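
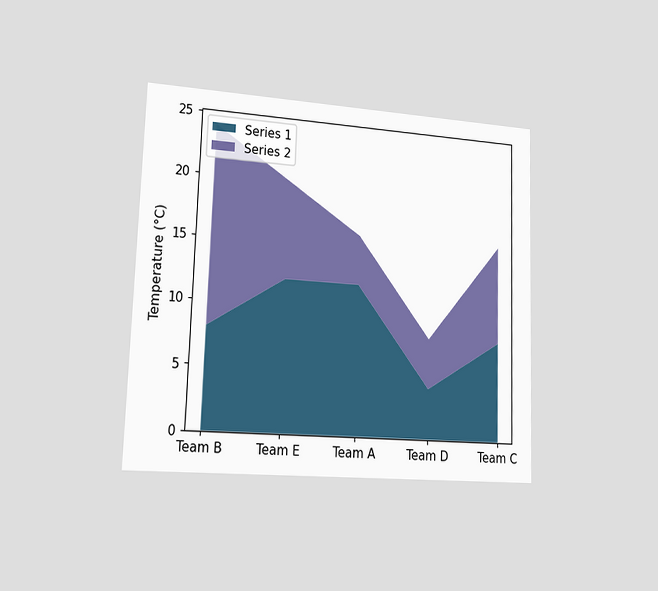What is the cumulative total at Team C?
The chart is viewed slightly from the left. The stacked total at Team C reaches 16°C.

16°C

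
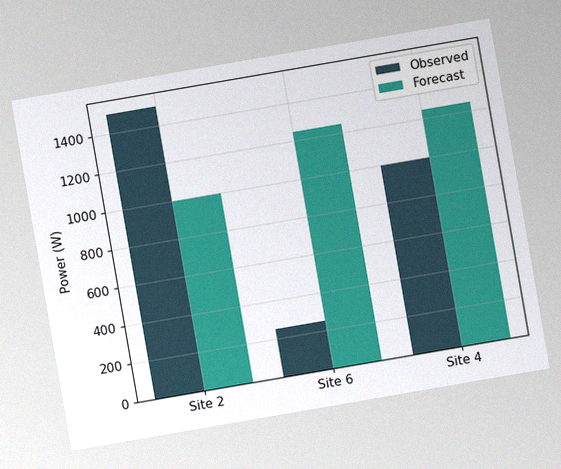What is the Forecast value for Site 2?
The chart is tilted about 10° counter-clockwise, with some photo noise. The Forecast bar at Site 2 reaches 1000W on the y-axis.

1000W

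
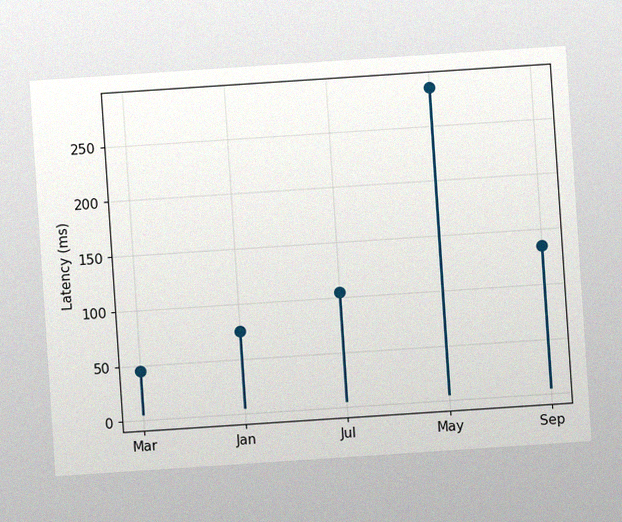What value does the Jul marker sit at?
The chart is tilted about 4° counter-clockwise, with some photo noise. The Jul marker sits at 105ms.

105ms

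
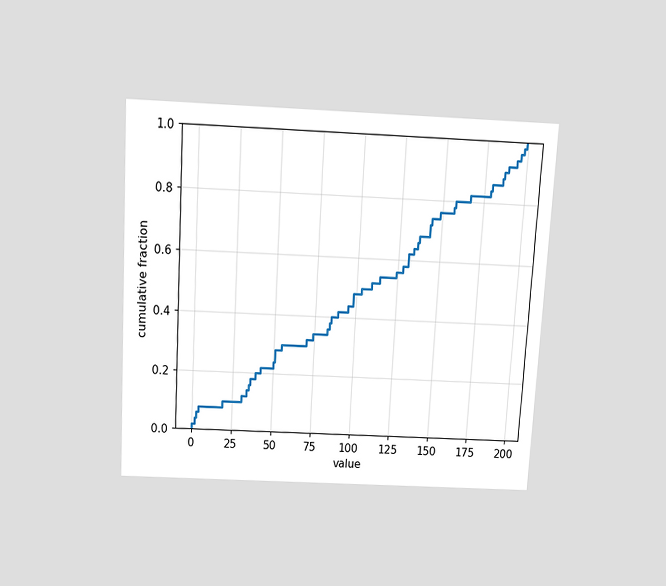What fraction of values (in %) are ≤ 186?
The chart is tilted about 3° clockwise and viewed slightly from above. At x=186 the ECDF step is at 88%.

88%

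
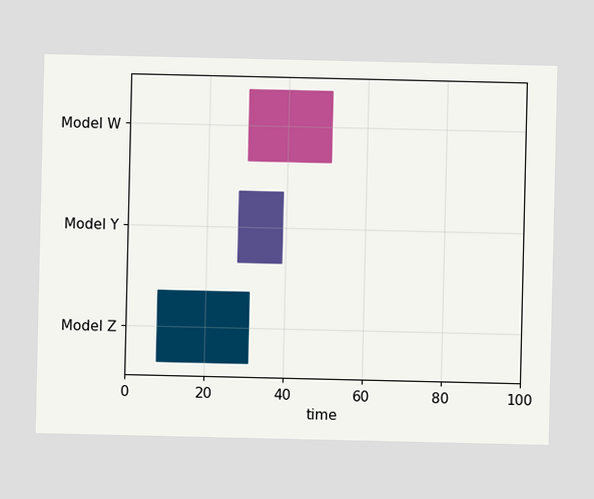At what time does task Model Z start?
The Model Z bar begins at t=8.

8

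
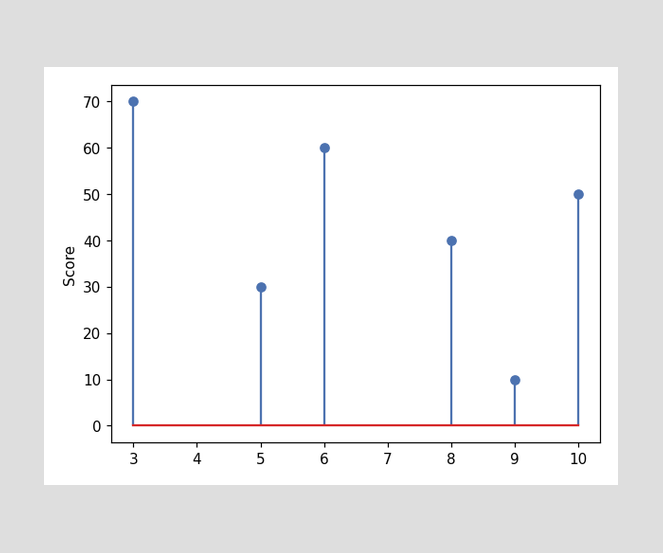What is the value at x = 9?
The stem at x=9 reaches 10.

10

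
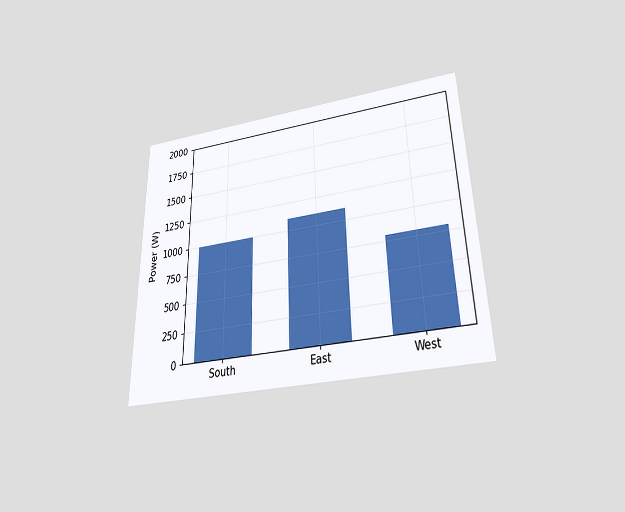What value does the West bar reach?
800W

The chart is viewed slightly from below. Reading along the chart's y-axis, the West bar reaches 800W.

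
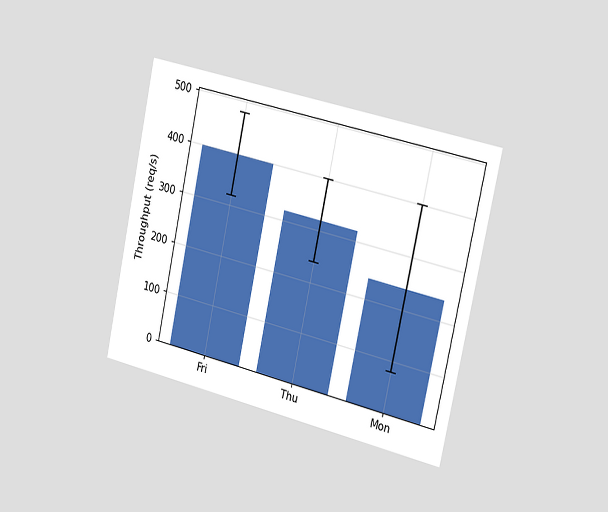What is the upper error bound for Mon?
The chart is tilted about 12° clockwise and viewed slightly from the right. The Mon bar's upper whisker reaches 400req/s.

400req/s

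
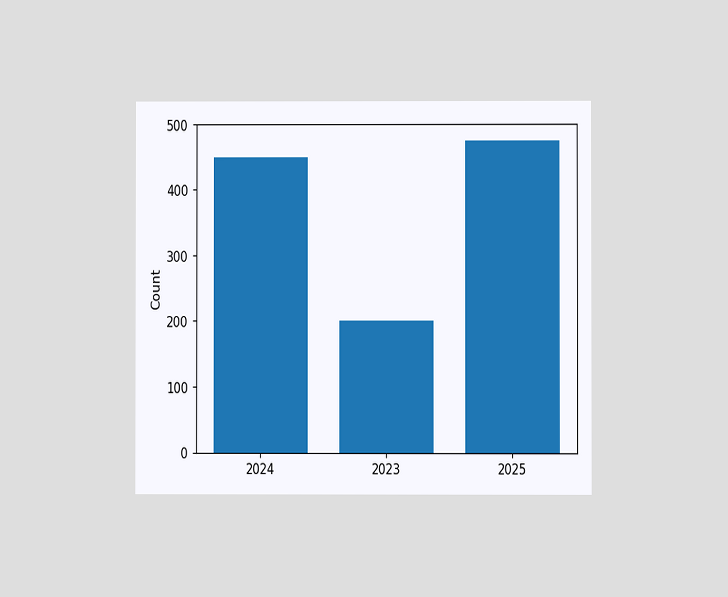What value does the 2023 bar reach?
The chart is viewed at a slight angle. Reading along the chart's y-axis, the 2023 bar reaches 200.

200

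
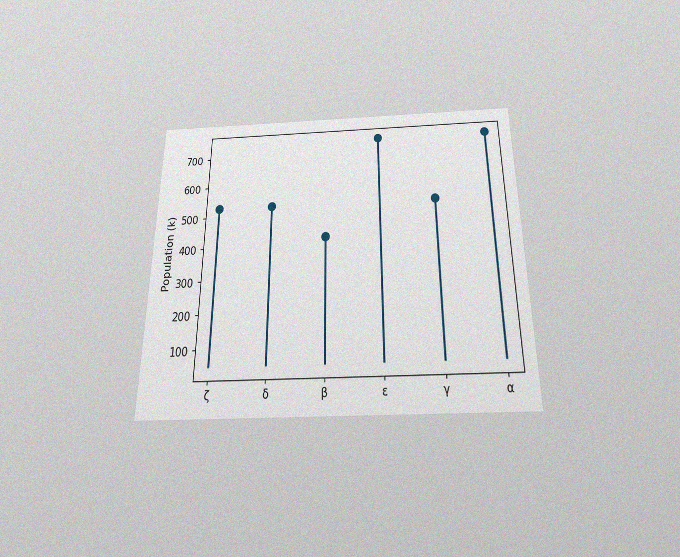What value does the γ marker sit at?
530k

The chart is viewed slightly from below, with some photo noise. The γ marker sits at 530k.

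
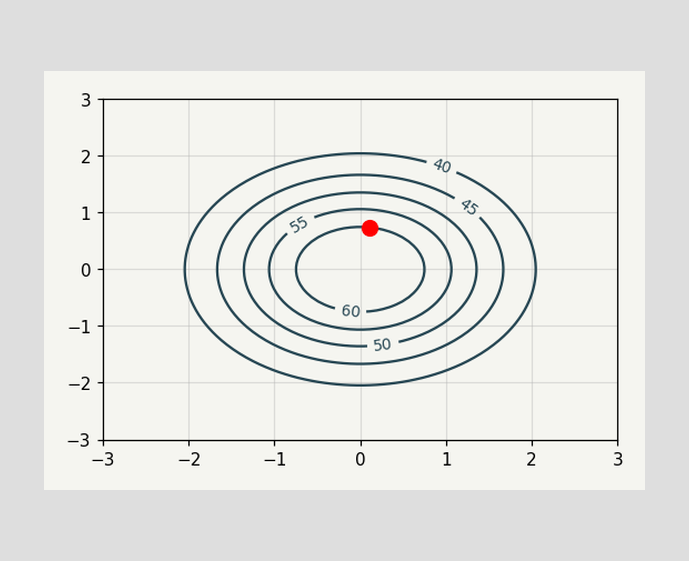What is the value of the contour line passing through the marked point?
60

The marked point sits on the contour labelled 60.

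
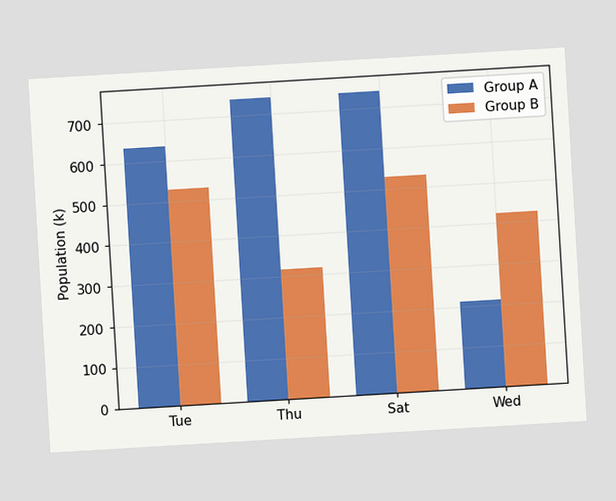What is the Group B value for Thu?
318k

The chart is tilted about 3° counter-clockwise. The Group B bar at Thu reaches 318k on the y-axis.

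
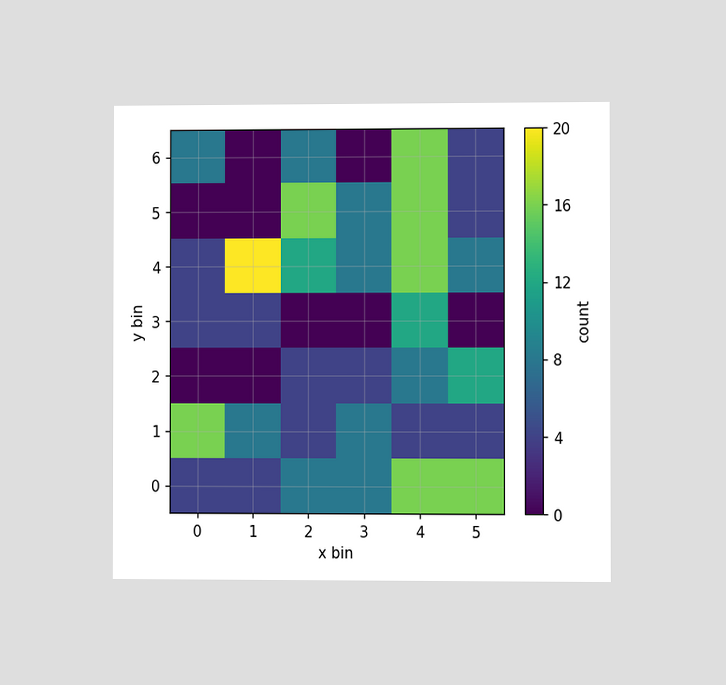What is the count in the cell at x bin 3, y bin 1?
8

The chart is viewed slightly from the right. Matching the cell (3, 1) against the colorbar gives 8.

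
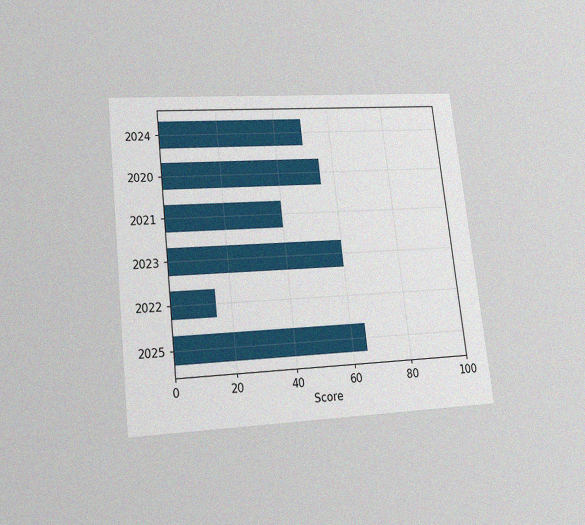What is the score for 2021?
The chart is tilted about 6° counter-clockwise and viewed slightly from below, with some photo noise. Reading along the chart's x-axis, the 2021 bar reaches 40.

40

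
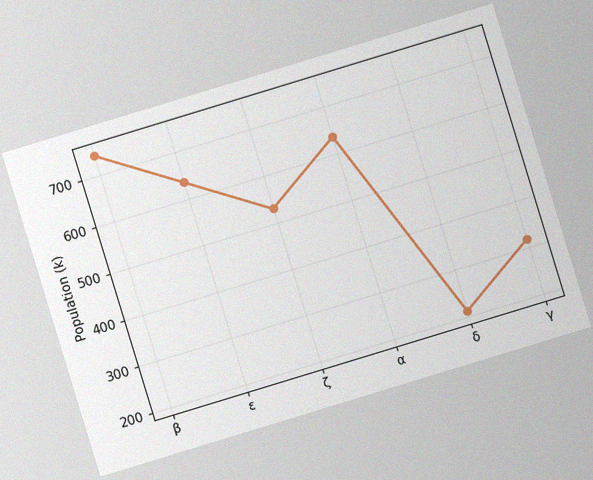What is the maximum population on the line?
742k

The chart is tilted about 17° counter-clockwise, with some photo noise. The highest point is at β, and reading across to the y-axis gives 742k.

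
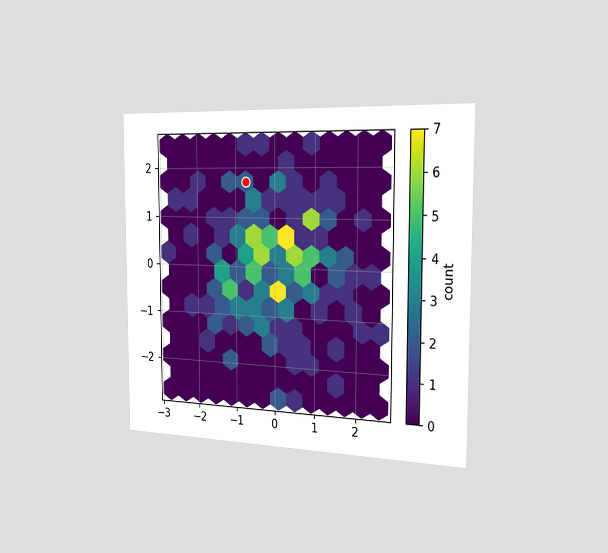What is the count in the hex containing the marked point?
2

The chart is viewed slightly from the right. The marked hex reads 2 on the colorbar.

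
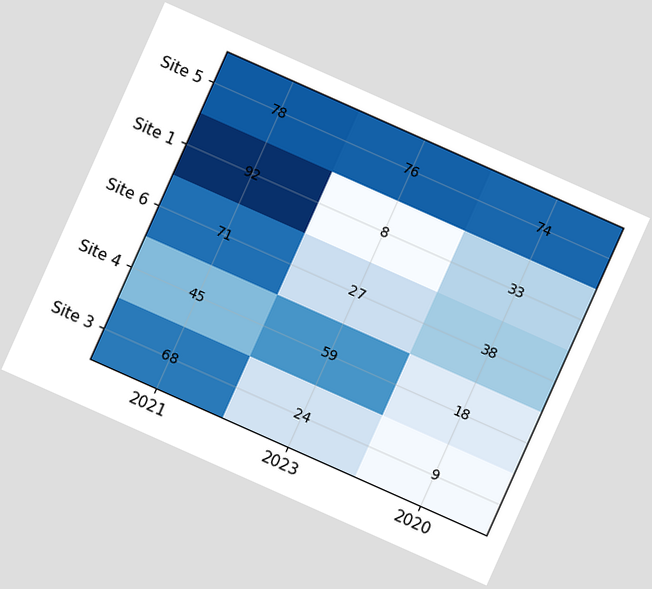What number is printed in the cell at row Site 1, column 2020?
The chart is tilted about 24° clockwise. The (Site 1, 2020) cell reads 33.

33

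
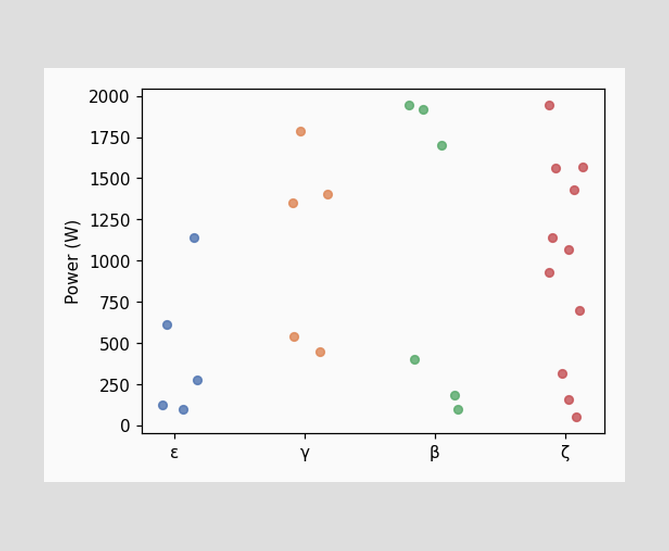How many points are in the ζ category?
Counting the markers in the ζ column gives 11.

11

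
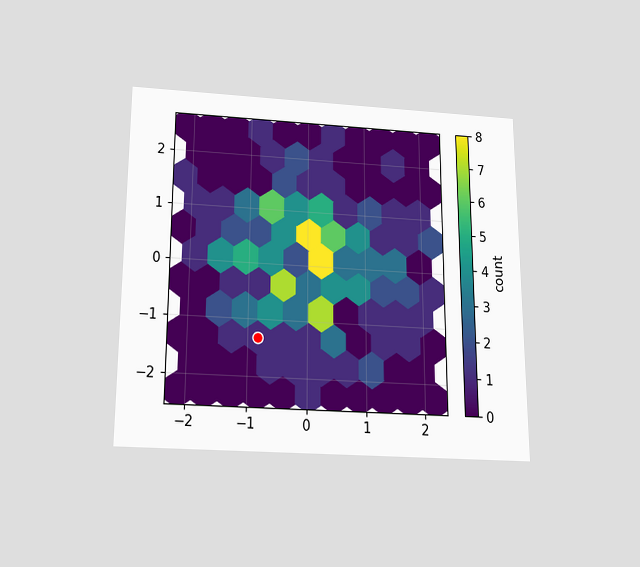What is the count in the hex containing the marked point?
The chart is viewed slightly from below. The marked hex reads 1 on the colorbar.

1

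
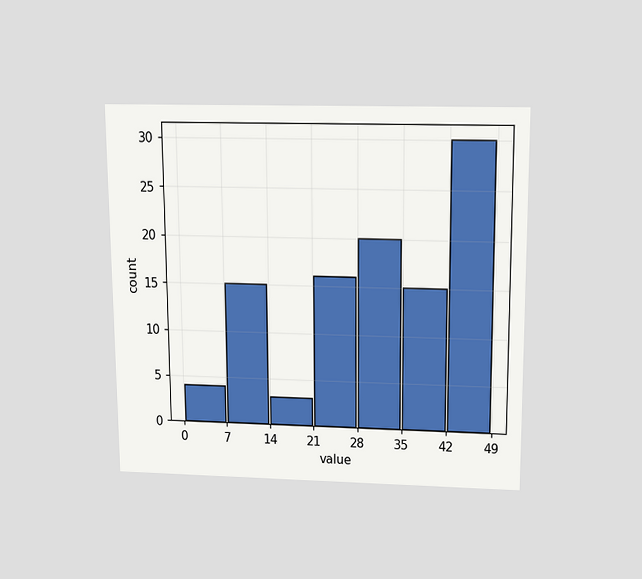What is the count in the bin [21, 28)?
The chart is viewed slightly from above. The [21, 28) bin has height 16.

16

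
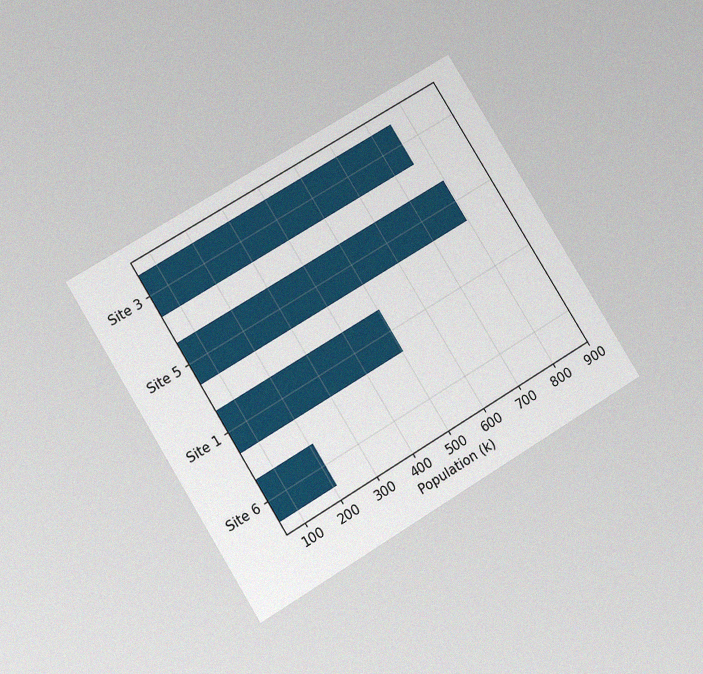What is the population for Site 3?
756k

The chart is tilted about 31° counter-clockwise and viewed at a slight angle, with some photo noise. Reading along the chart's x-axis, the Site 3 bar reaches 756k.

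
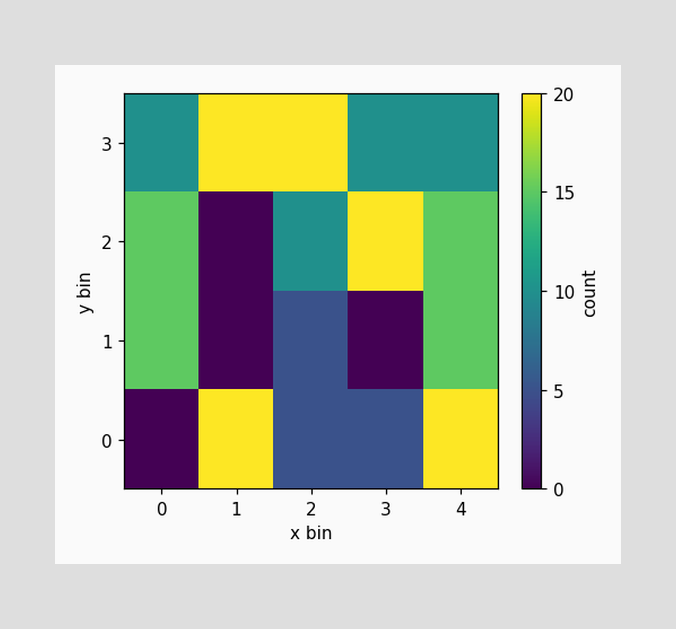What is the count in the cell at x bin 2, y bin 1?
5

Matching the cell (2, 1) against the colorbar gives 5.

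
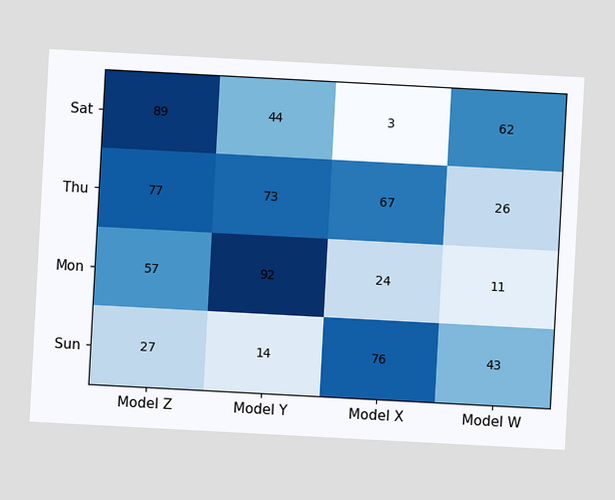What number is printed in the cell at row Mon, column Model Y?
The chart is tilted about 3° clockwise. The (Mon, Model Y) cell reads 92.

92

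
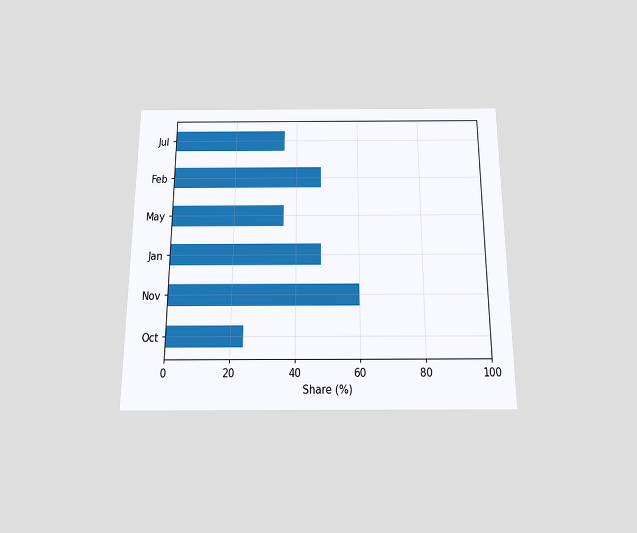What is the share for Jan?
The chart is viewed slightly from below. Reading along the chart's x-axis, the Jan bar reaches 48%.

48%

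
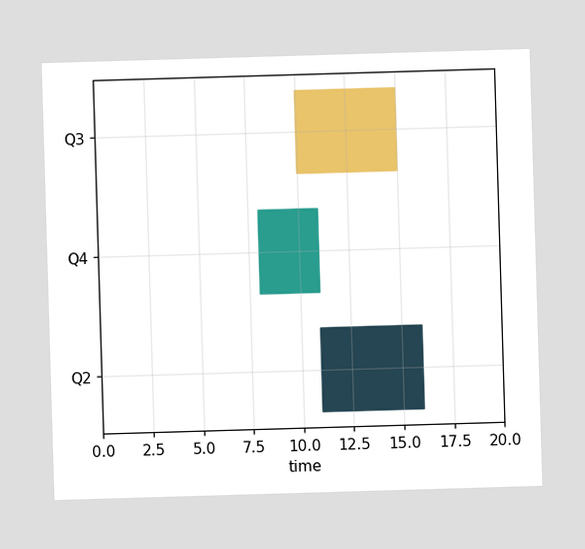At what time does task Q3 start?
The Q3 bar begins at t=10.

10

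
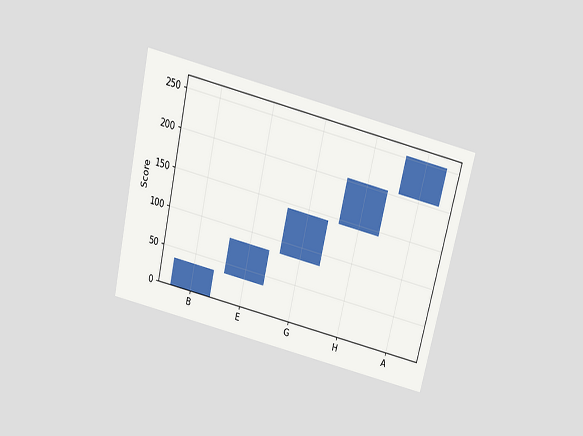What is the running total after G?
The chart is tilted about 13° clockwise and viewed slightly from above. After G the running total reaches 144.

144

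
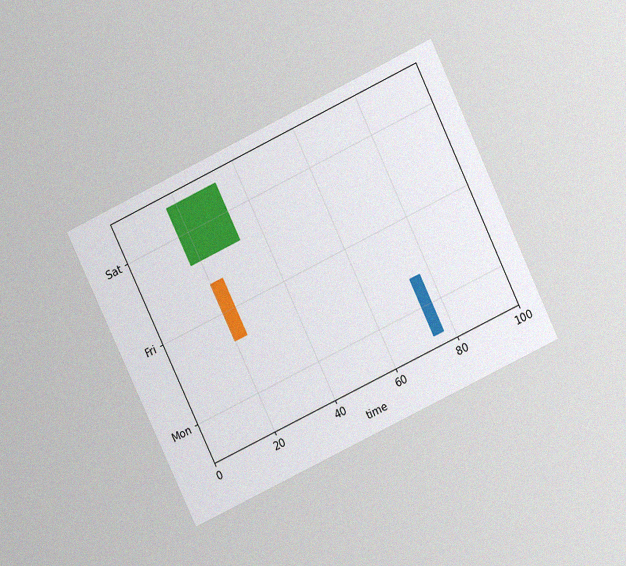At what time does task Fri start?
The chart is tilted about 25° counter-clockwise and viewed slightly from above, with some photo noise. The Fri bar begins at t=20.

20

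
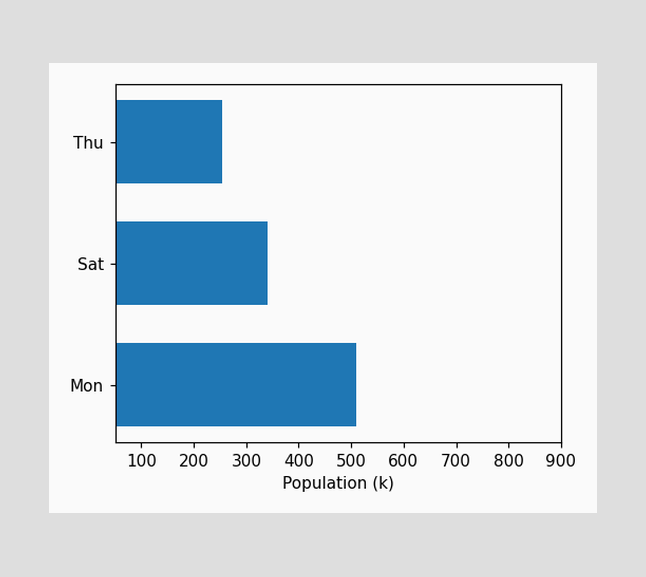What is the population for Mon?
510k

Reading along the chart's x-axis, the Mon bar reaches 510k.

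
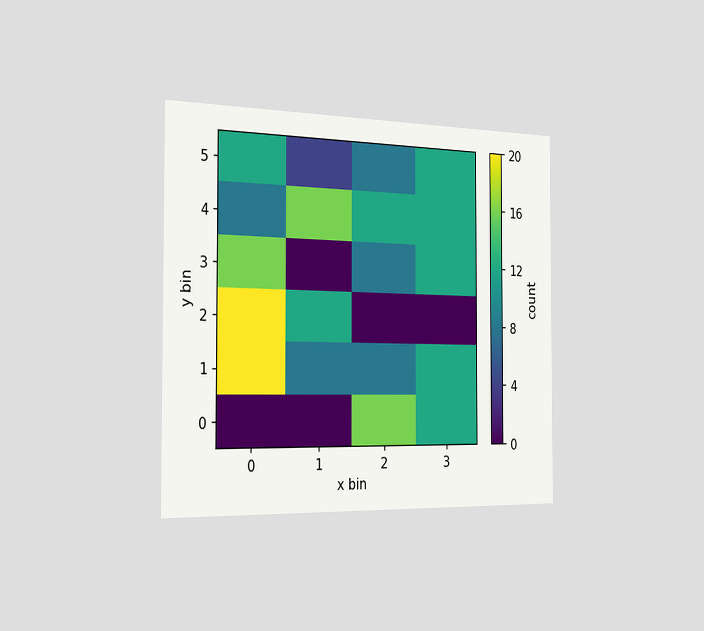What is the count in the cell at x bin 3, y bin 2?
The chart is viewed slightly from the left. Matching the cell (3, 2) against the colorbar gives 0.

0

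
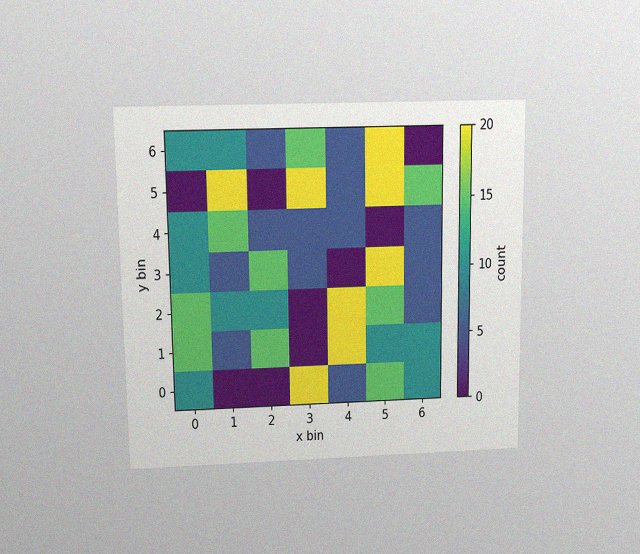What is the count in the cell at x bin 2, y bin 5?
0

The chart is viewed slightly from above, with some photo noise. Matching the cell (2, 5) against the colorbar gives 0.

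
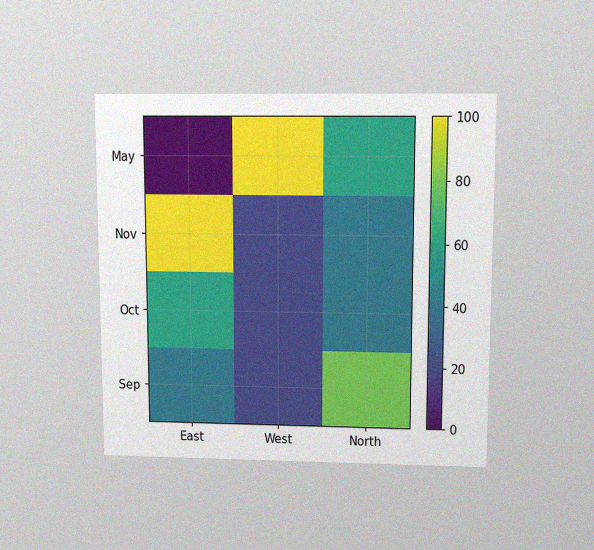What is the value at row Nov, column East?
100

The chart is viewed slightly from above, with some photo noise. Matching cell (Nov, East) against the colorbar gives 100.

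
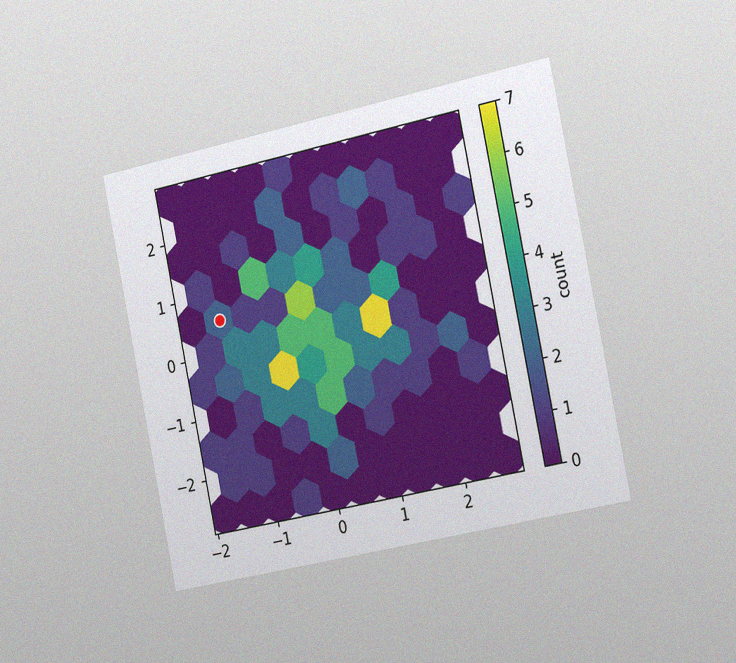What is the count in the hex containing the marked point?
2

The chart is tilted about 12° counter-clockwise and viewed slightly from the right, with some photo noise. The marked hex reads 2 on the colorbar.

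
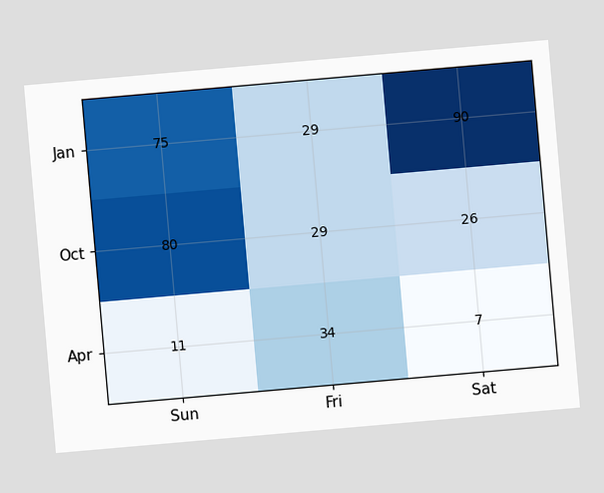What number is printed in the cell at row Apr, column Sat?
The chart is tilted about 5° counter-clockwise. The (Apr, Sat) cell reads 7.

7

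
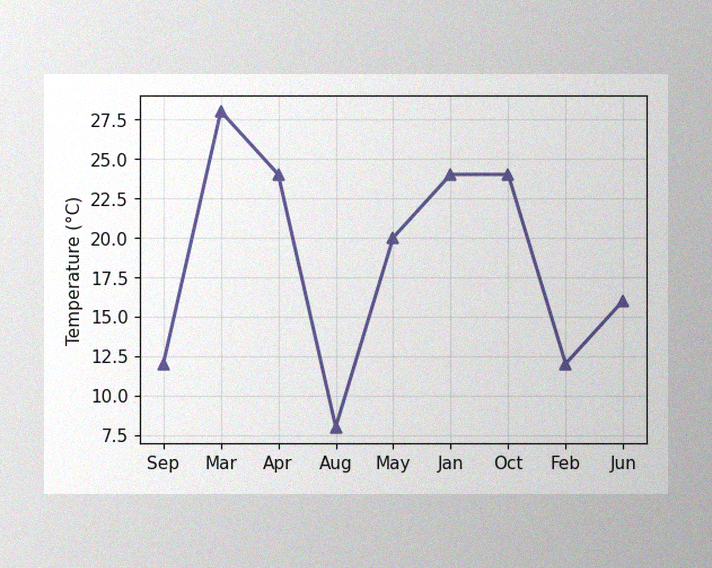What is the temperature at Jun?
16°C

The image has some photo noise and uneven lighting. At Jun, the line is at 16°C.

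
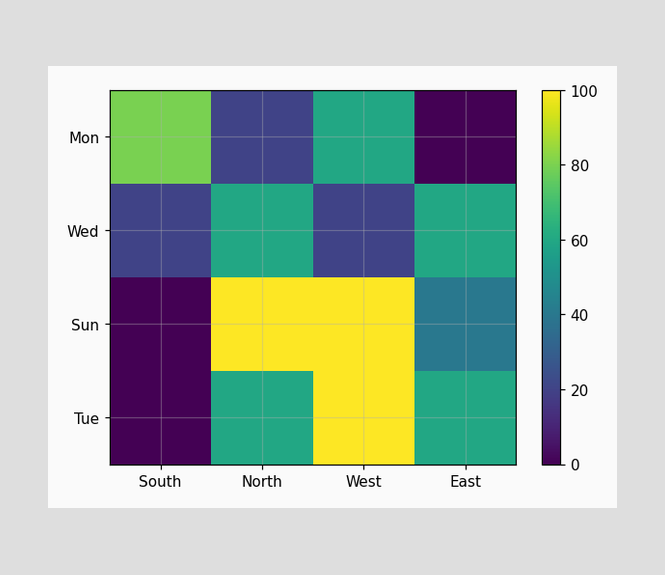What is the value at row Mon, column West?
60

Matching cell (Mon, West) against the colorbar gives 60.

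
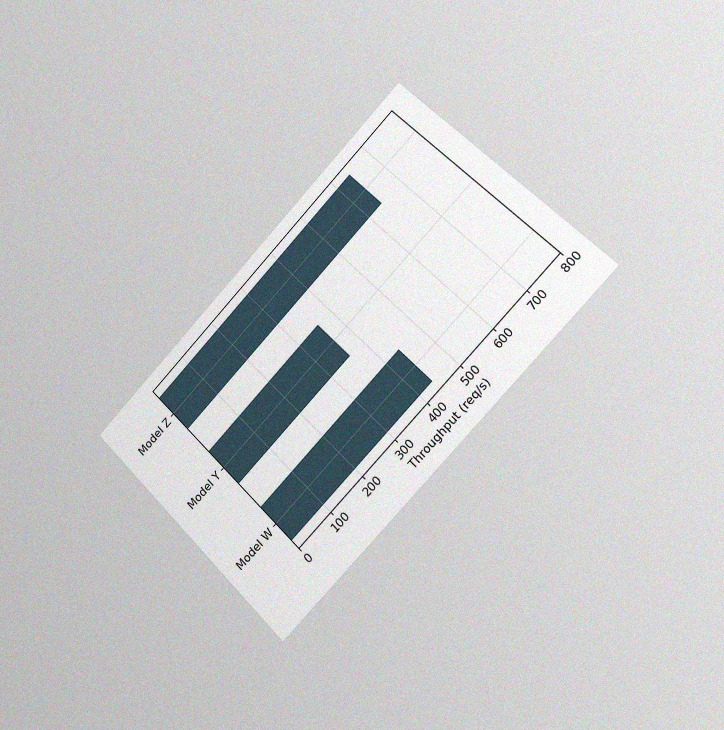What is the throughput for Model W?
The chart is tilted about 45° counter-clockwise and viewed slightly from the right, with some photo noise. Reading along the chart's x-axis, the Model W bar reaches 440req/s.

440req/s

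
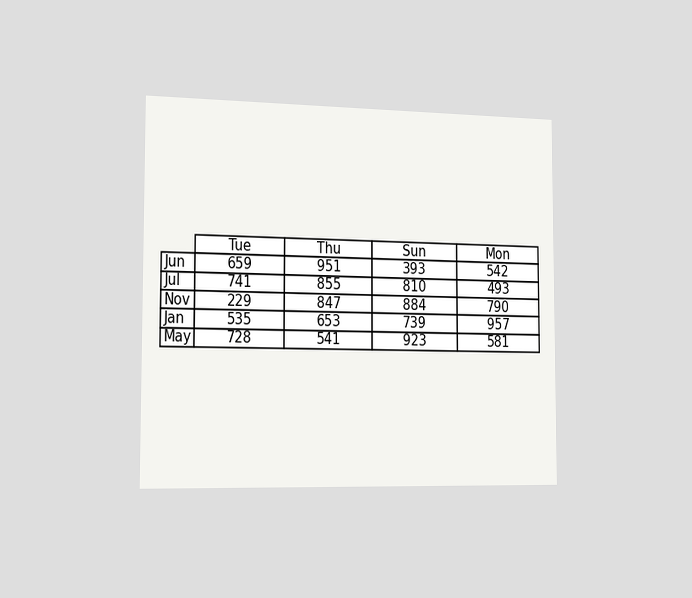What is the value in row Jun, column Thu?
The chart is viewed slightly from the left. The (Jun, Thu) cell reads 951.

951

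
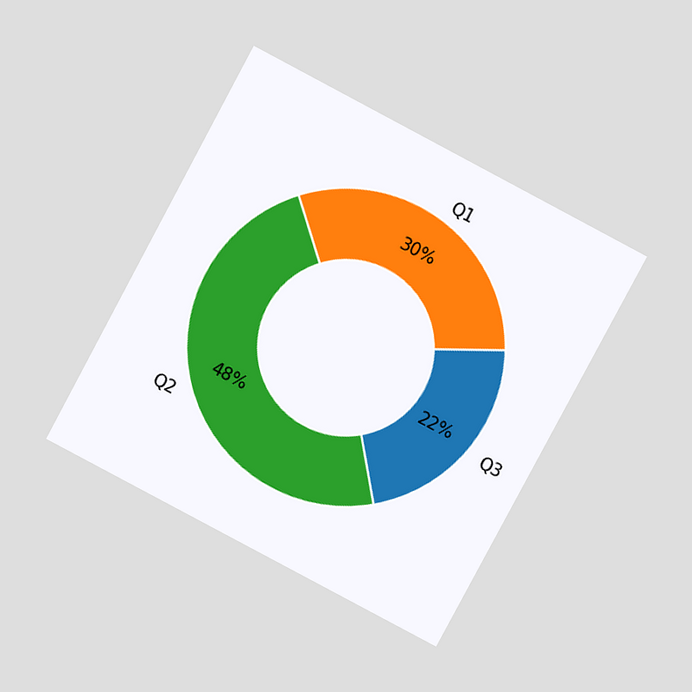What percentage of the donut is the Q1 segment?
The chart is tilted about 28° clockwise and viewed at a slight angle. The Q1 segment takes up 30% of the ring.

30%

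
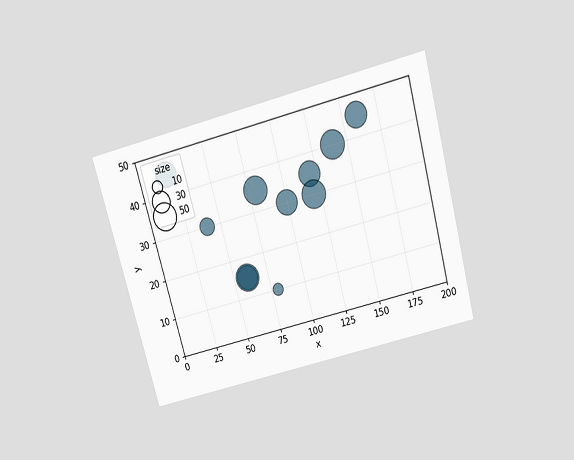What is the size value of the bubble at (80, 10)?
10

The chart is tilted about 15° counter-clockwise and viewed slightly from above. Matching the bubble at (80, 10) against the size legend gives 10.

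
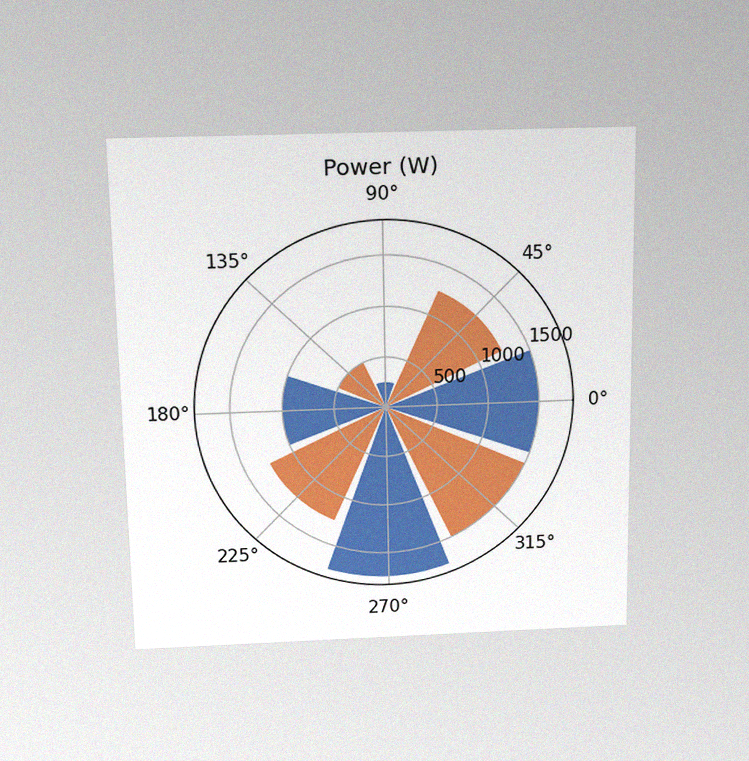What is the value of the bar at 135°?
The chart is viewed slightly from above, with some photo noise. The bar at 135° reaches 500W on the radial axis.

500W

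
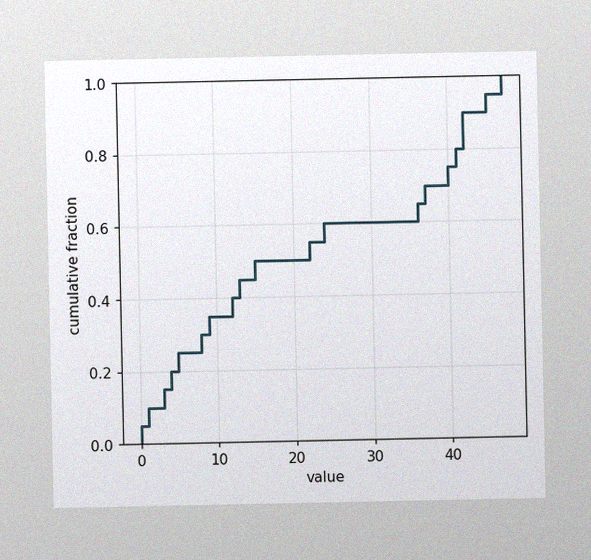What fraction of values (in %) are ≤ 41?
80%

The image has some photo noise and uneven lighting. At x=41 the ECDF step is at 80%.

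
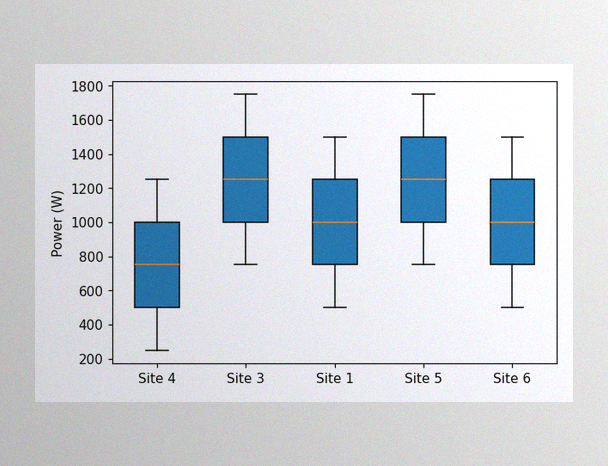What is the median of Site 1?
The image has some photo noise and uneven lighting. The median line in the Site 1 box sits at 1000W.

1000W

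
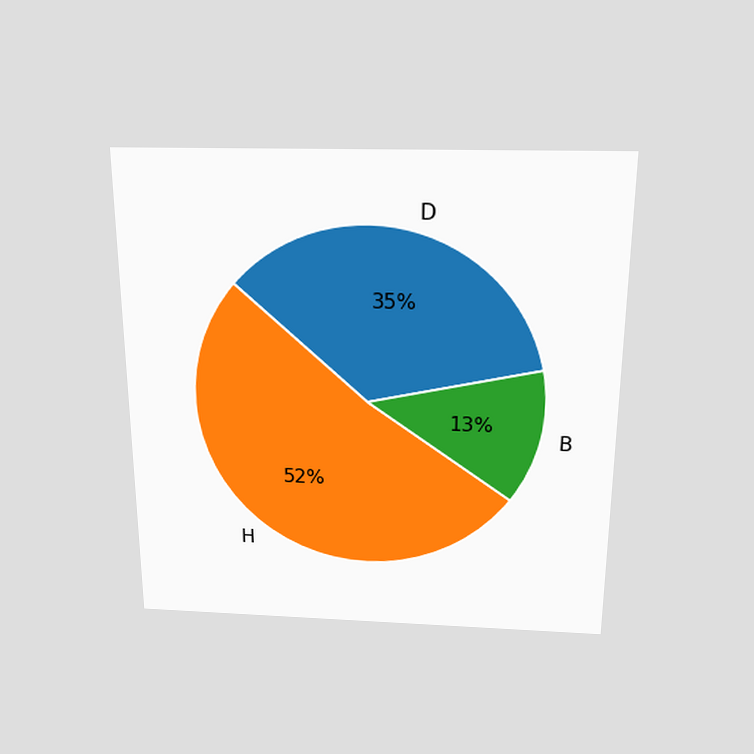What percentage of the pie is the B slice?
The chart is viewed slightly from above. The B slice takes up 13% of the pie.

13%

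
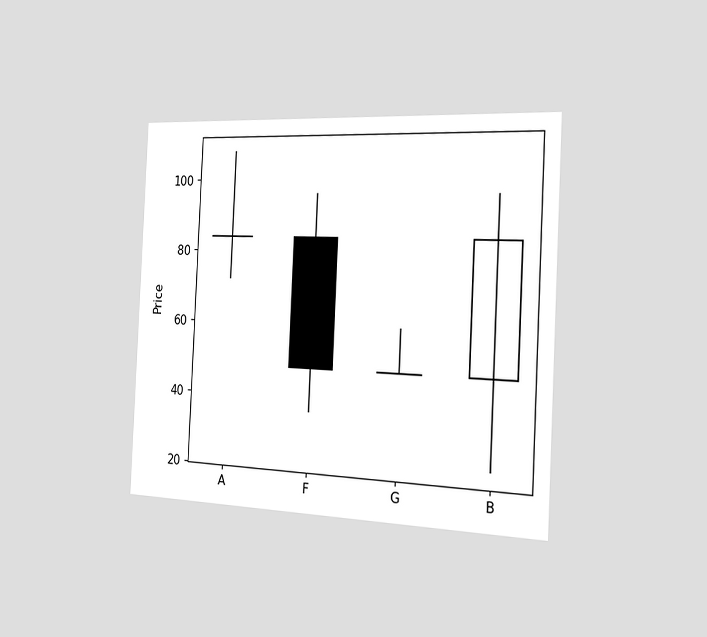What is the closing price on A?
84

The chart is tilted about 3° clockwise and viewed slightly from the right. The A candle closes at 84.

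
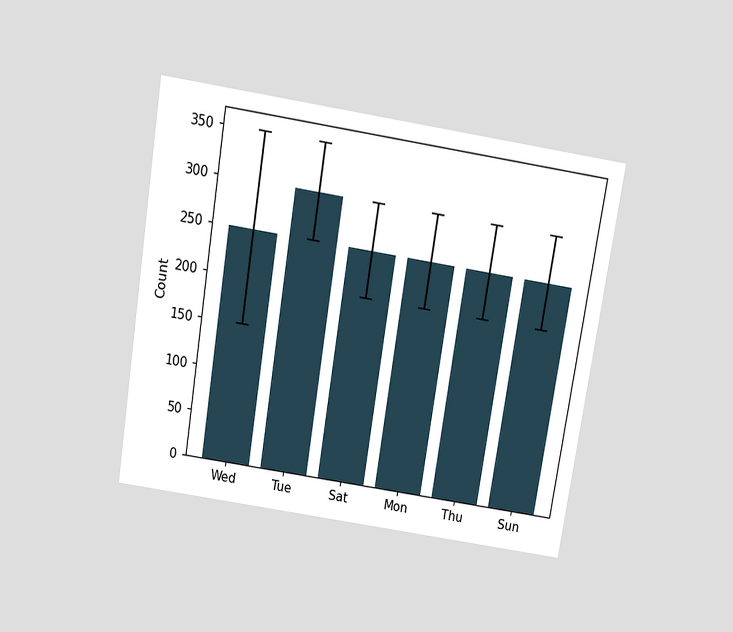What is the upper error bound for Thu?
The chart is tilted about 9° clockwise and viewed slightly from above. The Thu bar's upper whisker reaches 300.

300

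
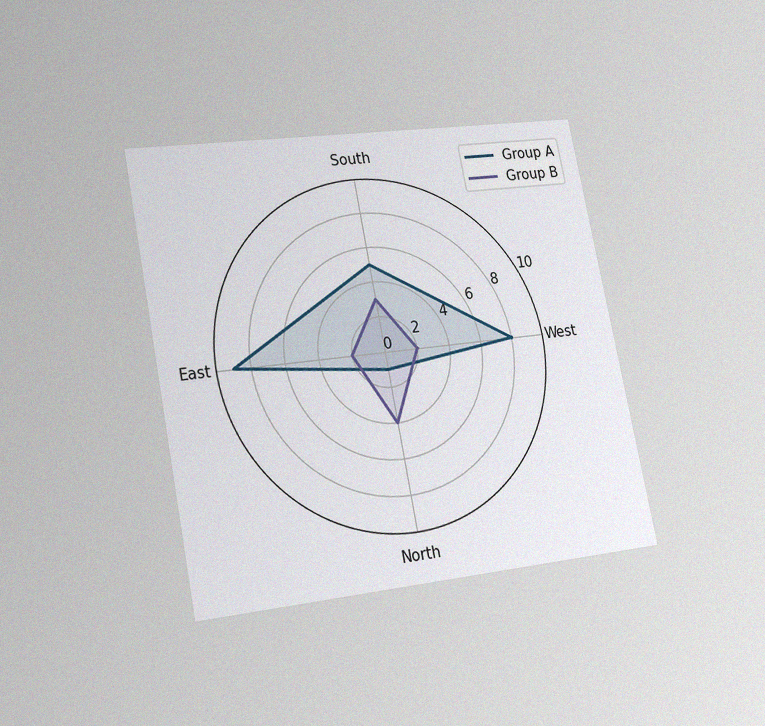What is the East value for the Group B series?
2

The chart is tilted about 11° counter-clockwise and viewed at a slight angle, with some photo noise. On the East axis, Group B reaches 2.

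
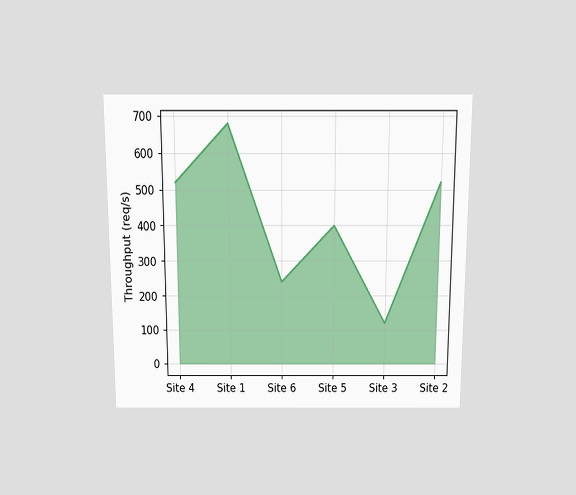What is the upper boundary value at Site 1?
The chart is viewed slightly from above. At Site 1 the upper boundary is at 680req/s.

680req/s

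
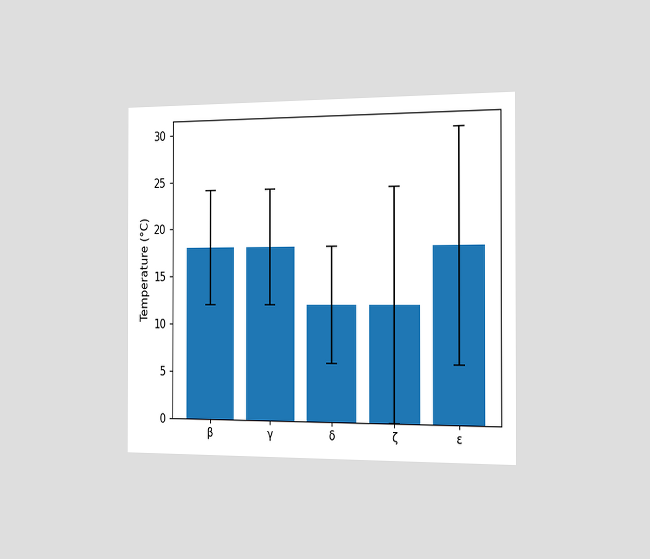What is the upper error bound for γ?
24°C

The chart is viewed slightly from the right. The γ bar's upper whisker reaches 24°C.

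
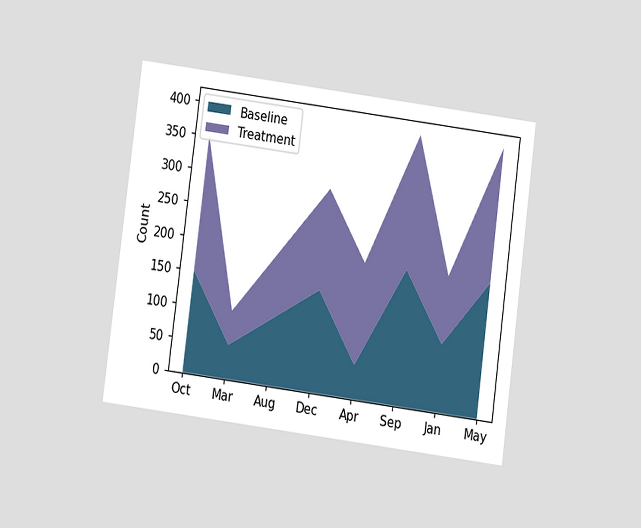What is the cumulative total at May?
The chart is tilted about 7° clockwise and viewed slightly from below. The stacked total at May reaches 400.

400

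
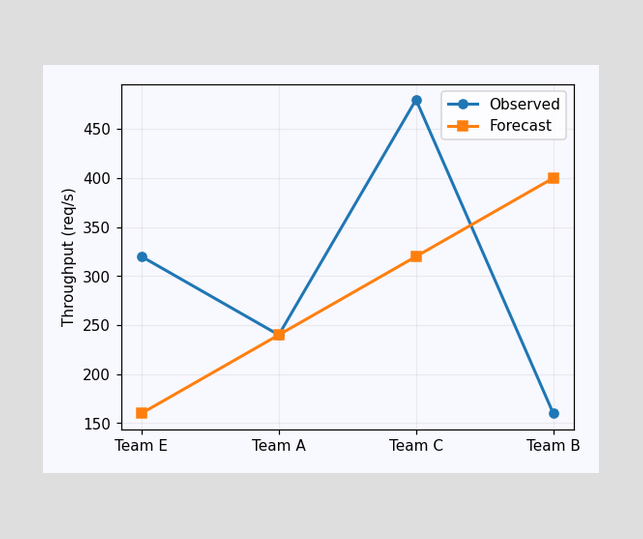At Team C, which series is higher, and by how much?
At Team C, Observed sits above the other line by 160req/s.

Observed, by 160req/s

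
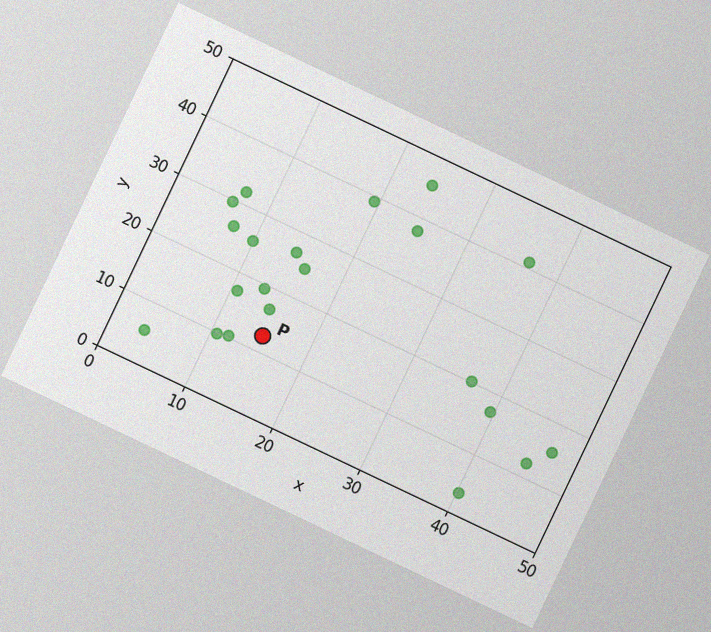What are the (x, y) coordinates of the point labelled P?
The chart is tilted about 25° clockwise, with some photo noise. Following the gridlines from P to each axis, P sits at (15, 12.5).

(15, 12.5)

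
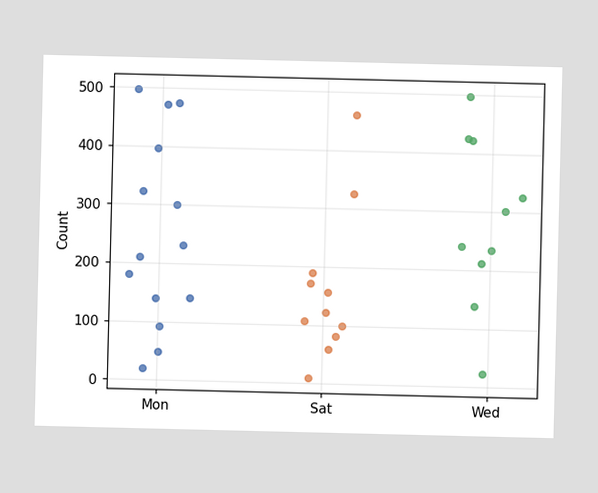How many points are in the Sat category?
Counting the markers in the Sat column gives 11.

11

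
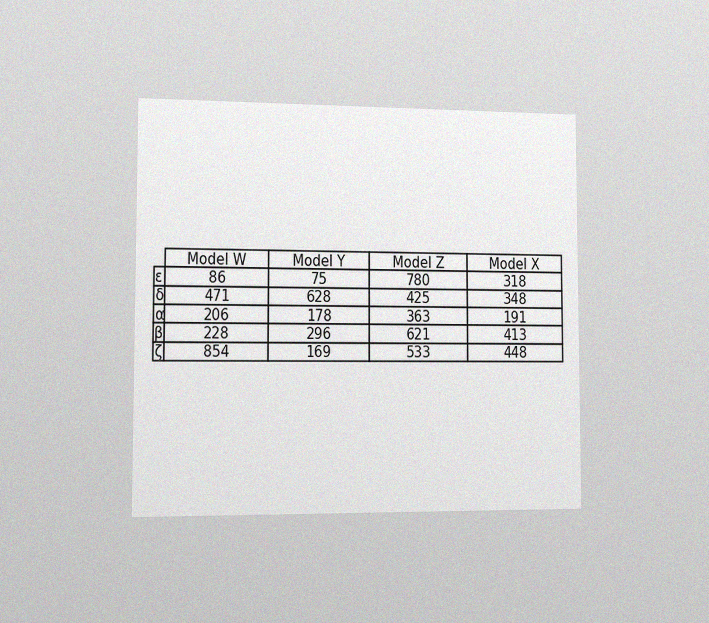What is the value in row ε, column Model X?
The chart is viewed slightly from the left, with some photo noise. The (ε, Model X) cell reads 318.

318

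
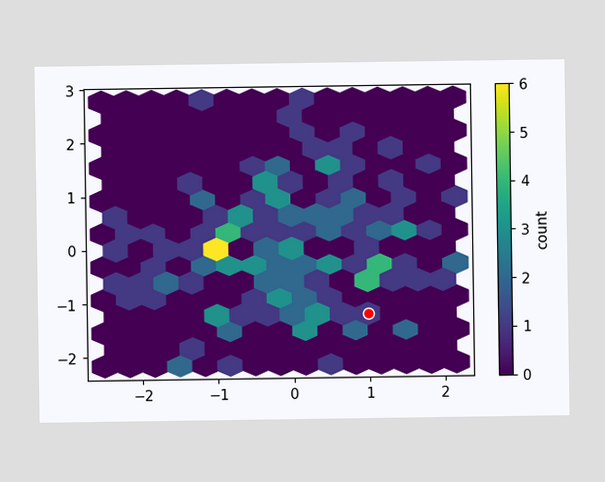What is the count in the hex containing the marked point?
The marked hex reads 1 on the colorbar.

1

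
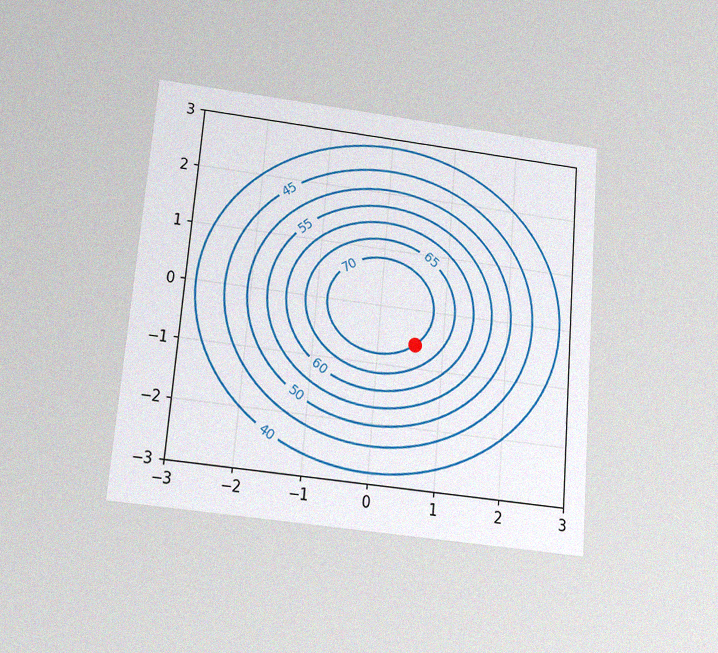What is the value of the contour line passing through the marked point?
70

The chart is tilted about 5° clockwise and viewed slightly from below, with some photo noise. The marked point sits on the contour labelled 70.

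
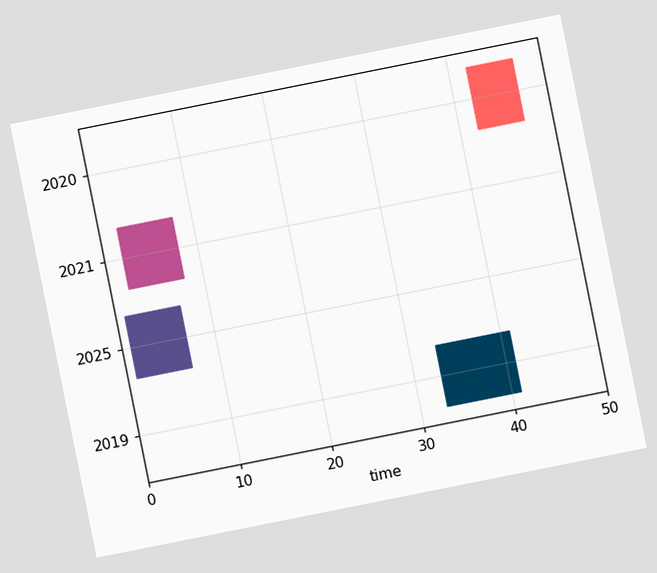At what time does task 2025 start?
The chart is tilted about 11° counter-clockwise. The 2025 bar begins at t=1.

1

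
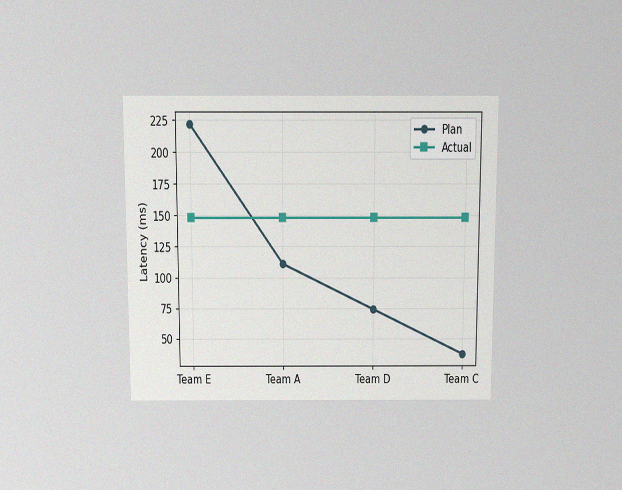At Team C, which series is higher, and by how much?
The chart is viewed slightly from above, with some photo noise. At Team C, Actual sits above the other line by 111ms.

Actual, by 111ms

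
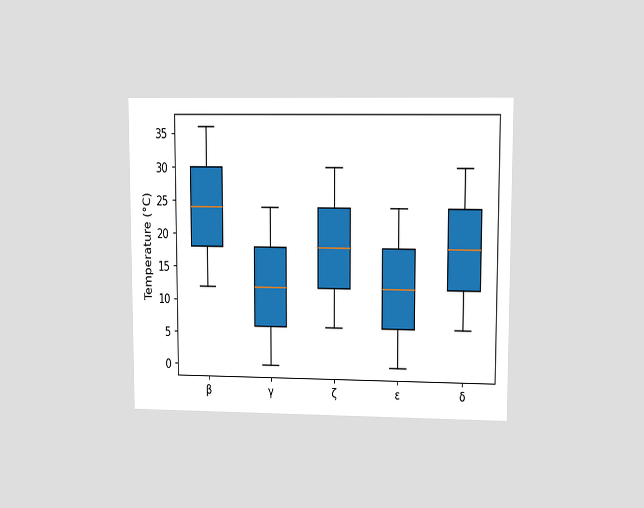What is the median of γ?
12°C

The chart is viewed at a slight angle. The median line in the γ box sits at 12°C.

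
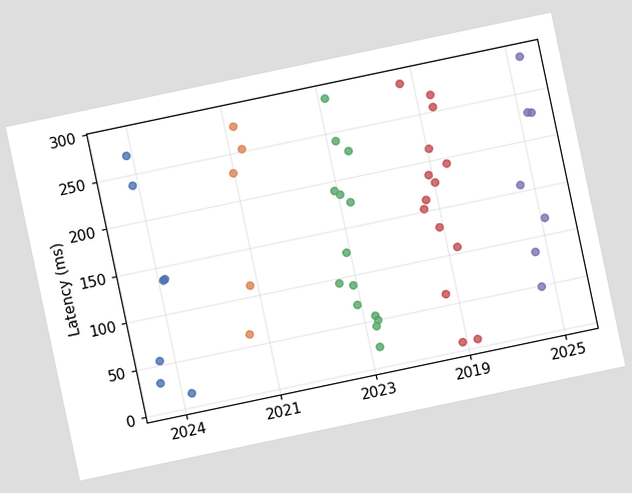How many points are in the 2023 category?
The chart is tilted about 12° counter-clockwise. Counting the markers in the 2023 column gives 14.

14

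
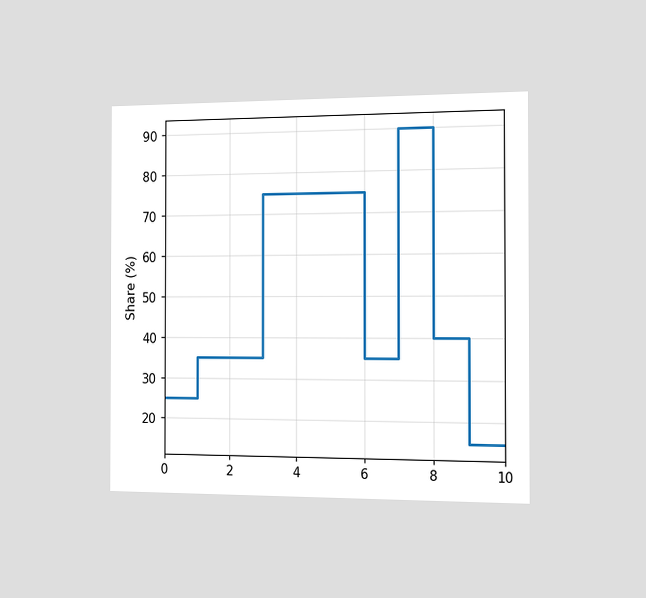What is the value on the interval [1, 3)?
35%

The chart is viewed slightly from the right. On [1, 3) the step sits at 35%.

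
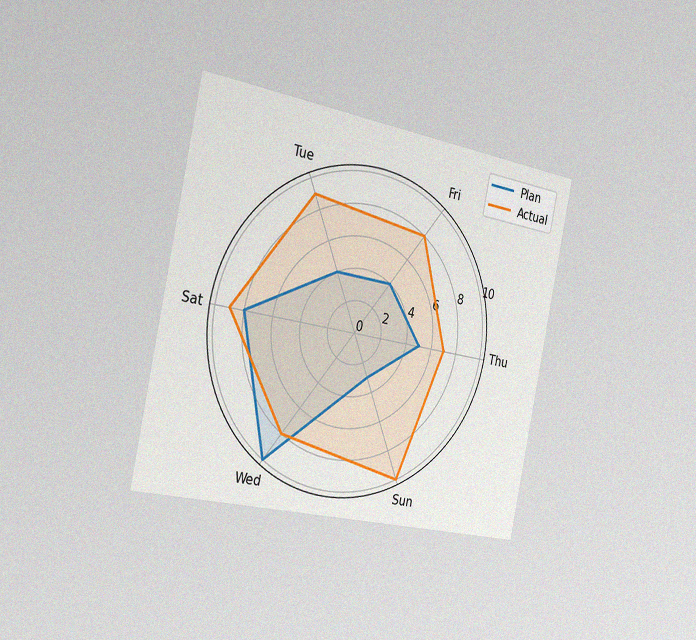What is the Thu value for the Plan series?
5

The chart is tilted about 12° clockwise and viewed slightly from the left, with some photo noise. On the Thu axis, Plan reaches 5.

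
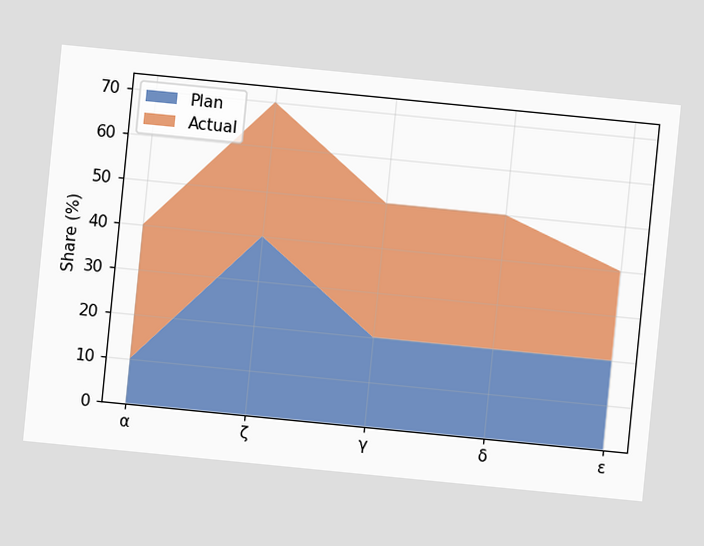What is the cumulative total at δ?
The chart is tilted about 6° clockwise. The stacked total at δ reaches 50%.

50%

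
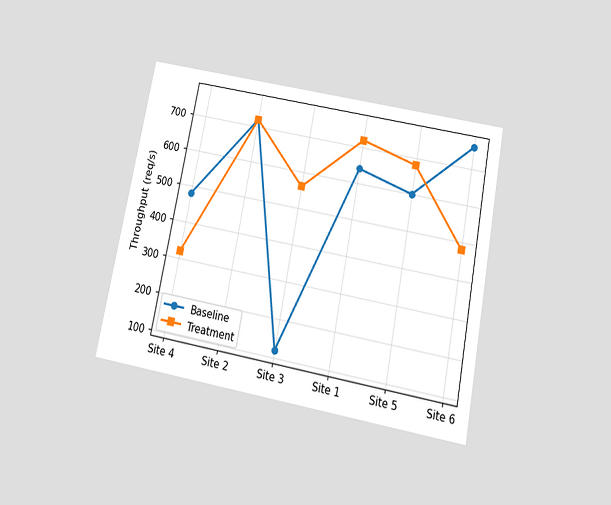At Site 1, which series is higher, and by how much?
The chart is tilted about 11° clockwise and viewed slightly from below. At Site 1, Treatment sits above the other line by 80req/s.

Treatment, by 80req/s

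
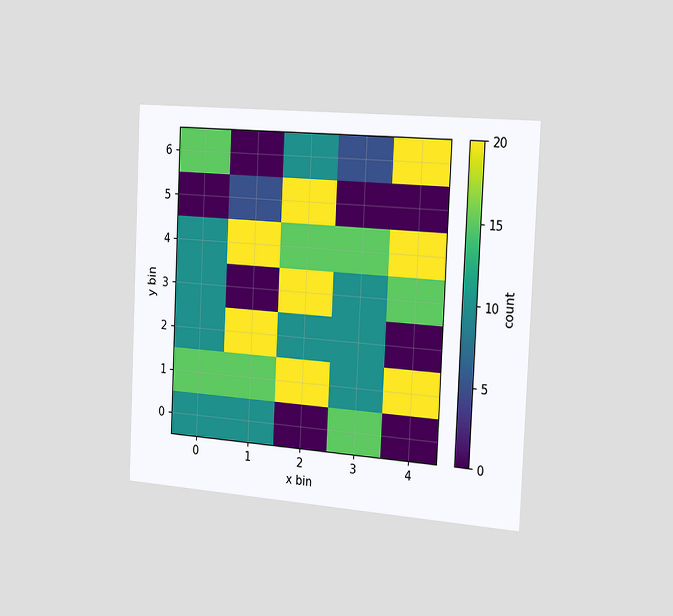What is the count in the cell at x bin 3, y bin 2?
10

The chart is tilted about 3° clockwise and viewed slightly from the right. Matching the cell (3, 2) against the colorbar gives 10.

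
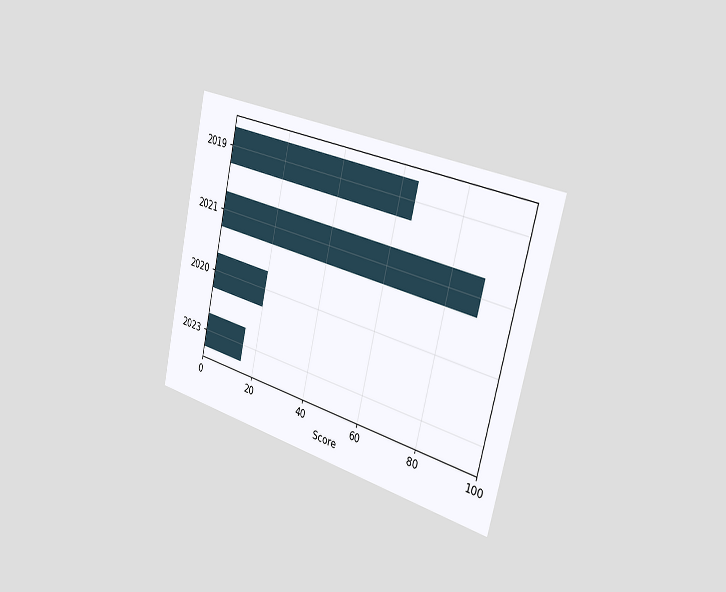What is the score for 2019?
The chart is tilted about 13° clockwise and viewed slightly from the right. Reading along the chart's x-axis, the 2019 bar reaches 65.

65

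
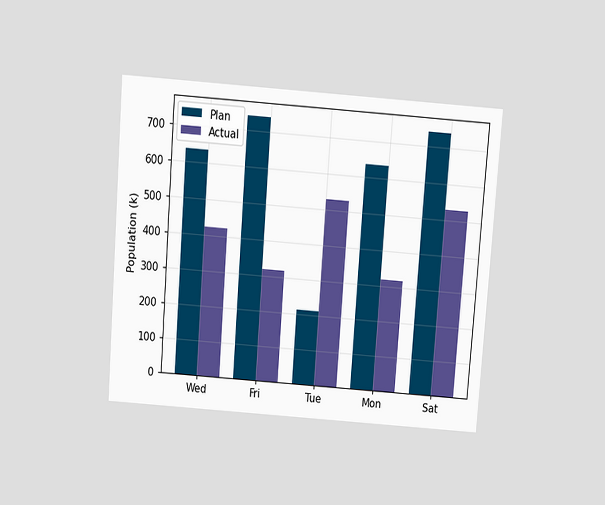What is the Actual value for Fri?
318k

The chart is tilted about 4° clockwise and viewed slightly from above. The Actual bar at Fri reaches 318k on the y-axis.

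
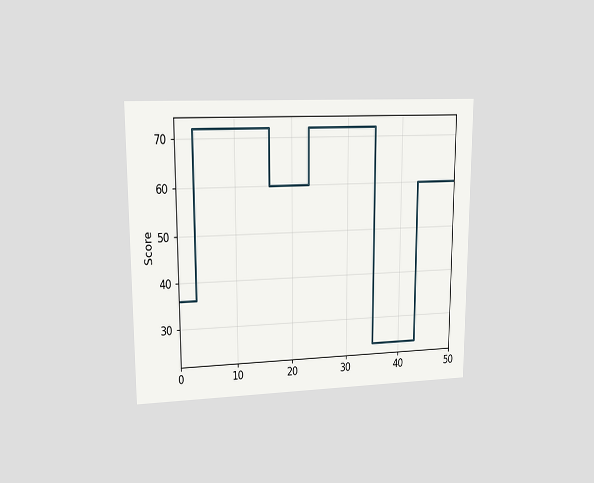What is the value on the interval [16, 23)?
60

The chart is viewed at a slight angle. On [16, 23) the step sits at 60.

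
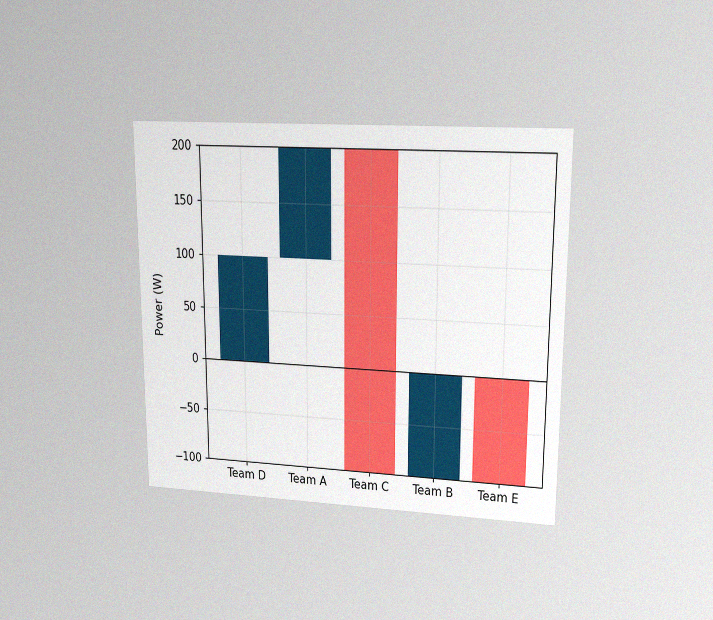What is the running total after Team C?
The chart is viewed at a slight angle, with some photo noise. After Team C the running total reaches -100W.

-100W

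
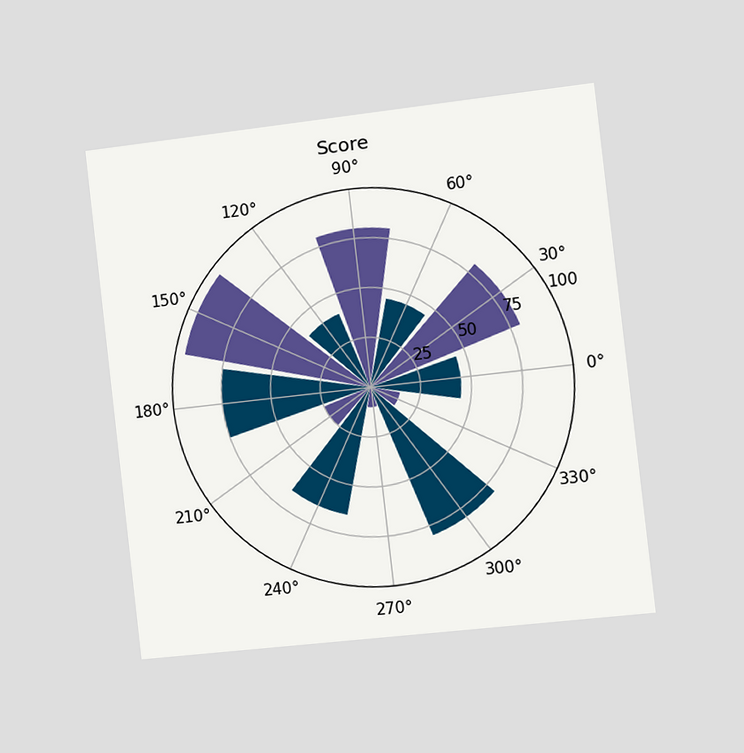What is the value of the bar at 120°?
40

The chart is tilted about 6° counter-clockwise and viewed slightly from the right. The bar at 120° reaches 40 on the radial axis.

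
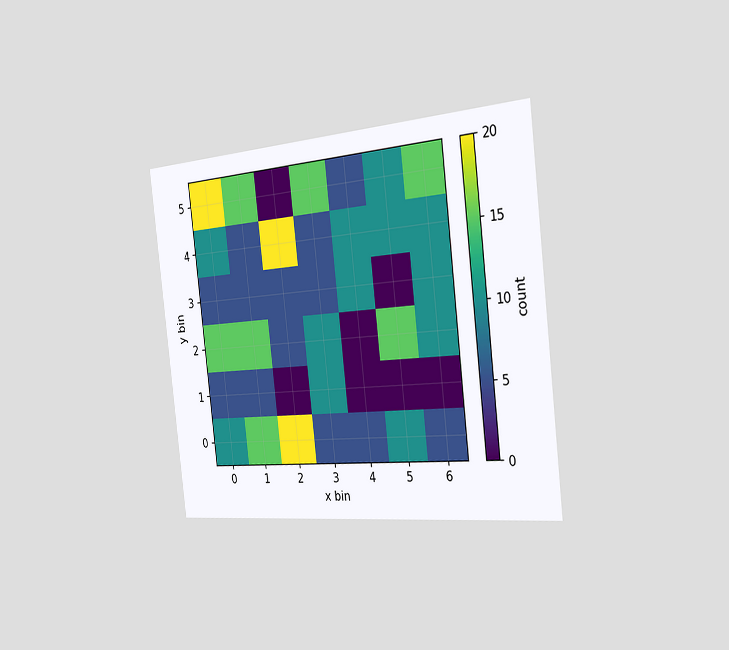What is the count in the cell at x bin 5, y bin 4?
10

The chart is tilted about 7° counter-clockwise and viewed slightly from the right. Matching the cell (5, 4) against the colorbar gives 10.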